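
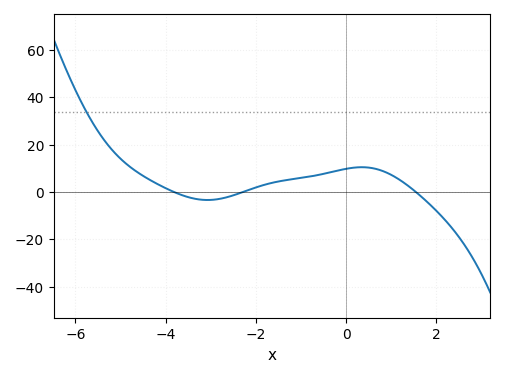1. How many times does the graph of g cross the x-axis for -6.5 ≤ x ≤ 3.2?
3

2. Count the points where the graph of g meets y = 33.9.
1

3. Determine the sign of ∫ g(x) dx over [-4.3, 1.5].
positive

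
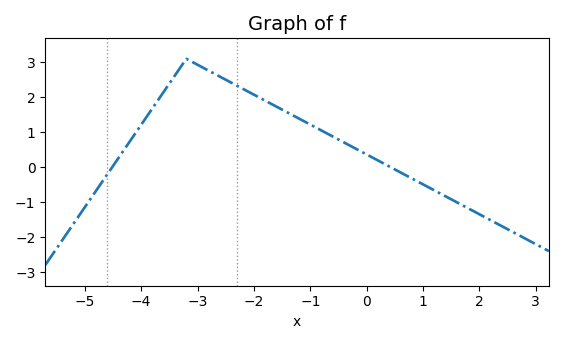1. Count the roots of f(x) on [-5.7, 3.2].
2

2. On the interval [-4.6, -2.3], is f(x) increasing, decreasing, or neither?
neither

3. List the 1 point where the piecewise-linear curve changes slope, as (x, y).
(-3.2, 3.1)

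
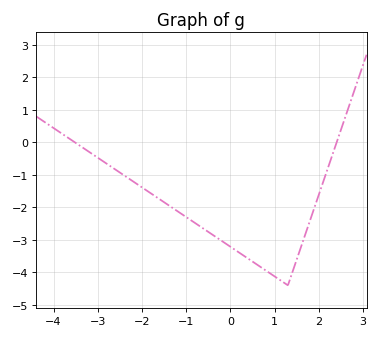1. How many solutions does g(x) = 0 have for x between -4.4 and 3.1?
2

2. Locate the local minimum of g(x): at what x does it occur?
1.3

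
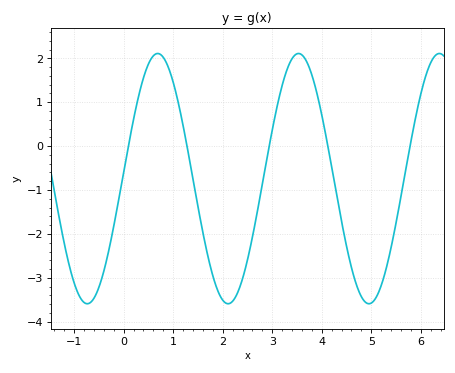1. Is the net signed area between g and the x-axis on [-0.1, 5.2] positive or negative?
negative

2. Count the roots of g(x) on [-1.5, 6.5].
5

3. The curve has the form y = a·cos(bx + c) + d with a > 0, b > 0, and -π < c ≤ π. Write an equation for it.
y = 2.85cos(2.21x - 1.52) - 0.74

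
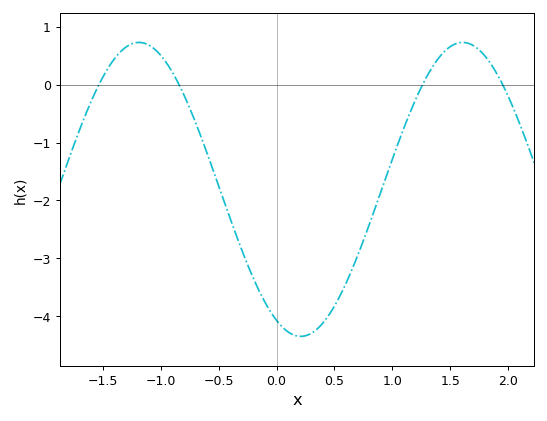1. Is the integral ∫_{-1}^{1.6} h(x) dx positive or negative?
negative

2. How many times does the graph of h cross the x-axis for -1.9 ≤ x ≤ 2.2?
4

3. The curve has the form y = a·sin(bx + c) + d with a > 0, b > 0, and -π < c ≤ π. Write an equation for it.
y = 2.54sin(2.2x - 2) - 1.81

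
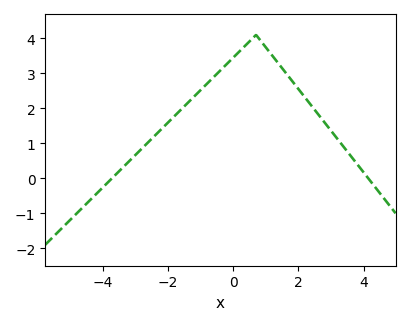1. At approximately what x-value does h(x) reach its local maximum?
0.697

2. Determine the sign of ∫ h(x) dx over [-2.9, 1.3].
positive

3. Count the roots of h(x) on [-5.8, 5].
2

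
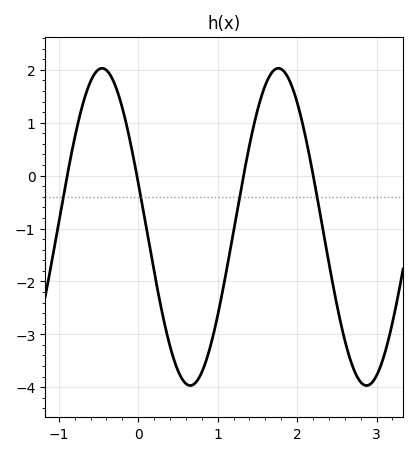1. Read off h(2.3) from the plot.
-0.803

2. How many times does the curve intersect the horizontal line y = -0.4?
4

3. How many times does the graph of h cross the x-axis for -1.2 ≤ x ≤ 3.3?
4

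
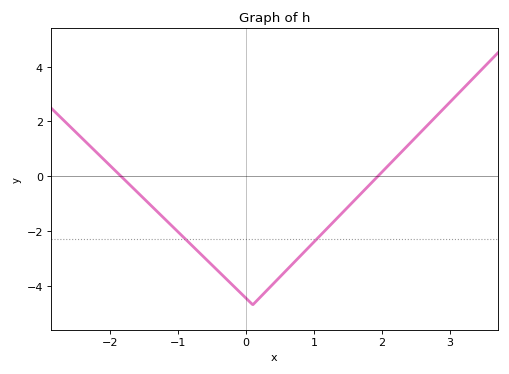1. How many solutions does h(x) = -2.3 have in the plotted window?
2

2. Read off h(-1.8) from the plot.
0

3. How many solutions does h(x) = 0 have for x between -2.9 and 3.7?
2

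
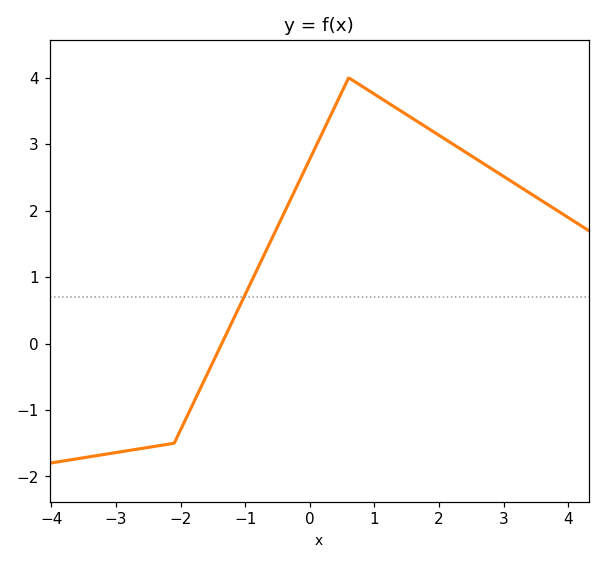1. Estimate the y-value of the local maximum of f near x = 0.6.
4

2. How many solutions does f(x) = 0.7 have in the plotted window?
1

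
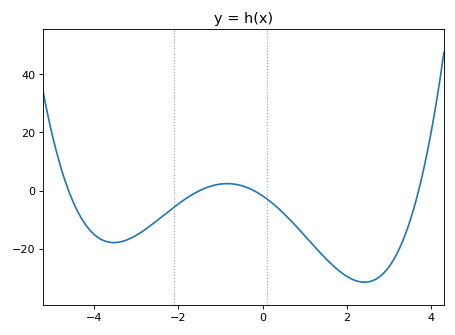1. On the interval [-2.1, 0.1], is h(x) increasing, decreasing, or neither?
neither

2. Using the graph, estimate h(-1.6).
0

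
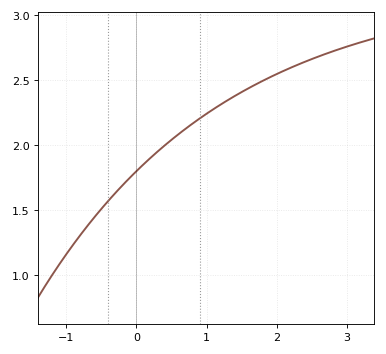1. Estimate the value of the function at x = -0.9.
1.25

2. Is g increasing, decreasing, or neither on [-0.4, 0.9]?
increasing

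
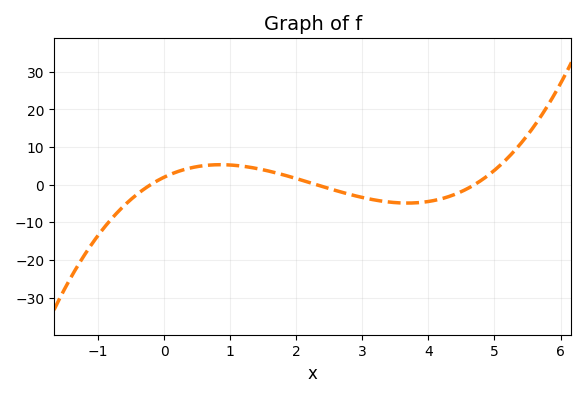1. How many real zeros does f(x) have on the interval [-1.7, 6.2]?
3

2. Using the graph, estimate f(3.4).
-5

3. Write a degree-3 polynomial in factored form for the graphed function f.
y = 0.9(x + 0.2)(x - 2.3)(x - 4.7)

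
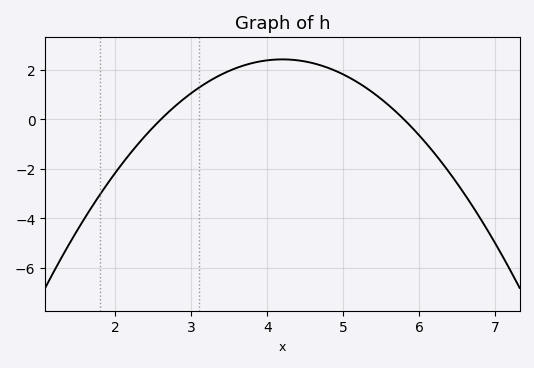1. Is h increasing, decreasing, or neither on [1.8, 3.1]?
increasing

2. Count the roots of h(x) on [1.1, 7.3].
2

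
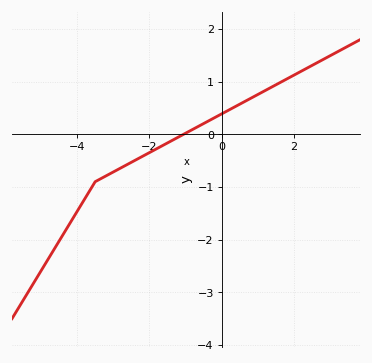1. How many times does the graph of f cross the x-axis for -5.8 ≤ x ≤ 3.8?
1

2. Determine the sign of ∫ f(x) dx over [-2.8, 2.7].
positive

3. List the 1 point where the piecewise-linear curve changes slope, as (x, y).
(-3.5, -0.9)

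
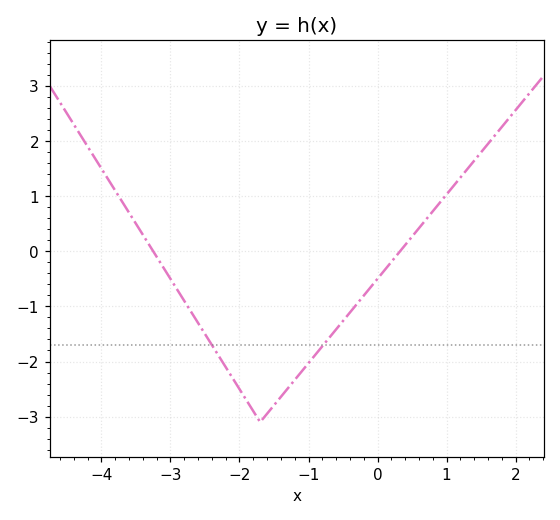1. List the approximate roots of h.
-3.25, 0.325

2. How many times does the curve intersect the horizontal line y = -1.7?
2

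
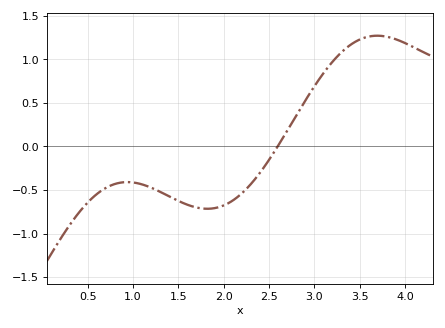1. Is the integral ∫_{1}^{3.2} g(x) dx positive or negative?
negative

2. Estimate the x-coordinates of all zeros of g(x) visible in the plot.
2.59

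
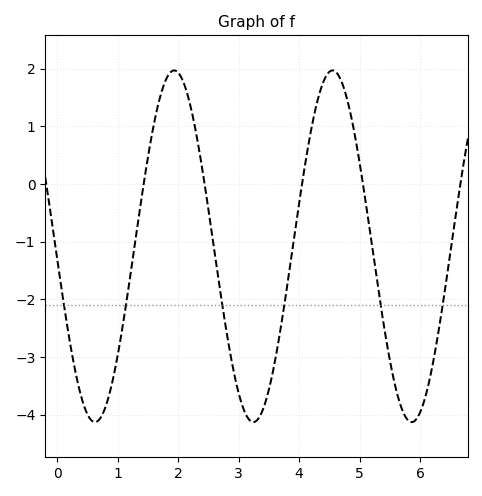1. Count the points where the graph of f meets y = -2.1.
6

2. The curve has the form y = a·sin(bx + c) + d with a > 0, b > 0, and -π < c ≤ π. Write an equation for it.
y = 3.05sin(2.4x - 3.07) - 1.08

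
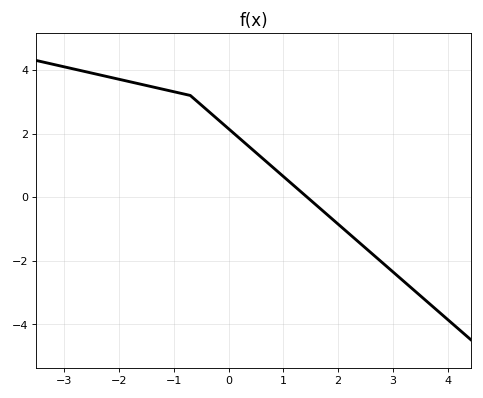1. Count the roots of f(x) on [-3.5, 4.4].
1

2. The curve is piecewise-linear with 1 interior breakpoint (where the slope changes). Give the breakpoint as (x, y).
(-0.7, 3.2)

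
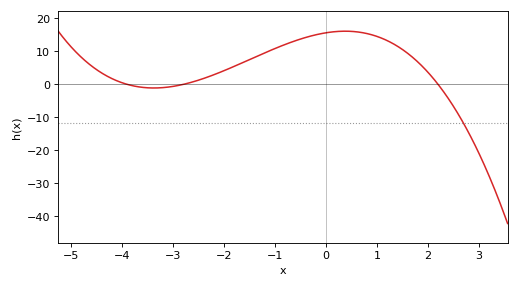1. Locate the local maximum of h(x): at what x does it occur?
0.377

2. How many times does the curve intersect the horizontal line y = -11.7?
1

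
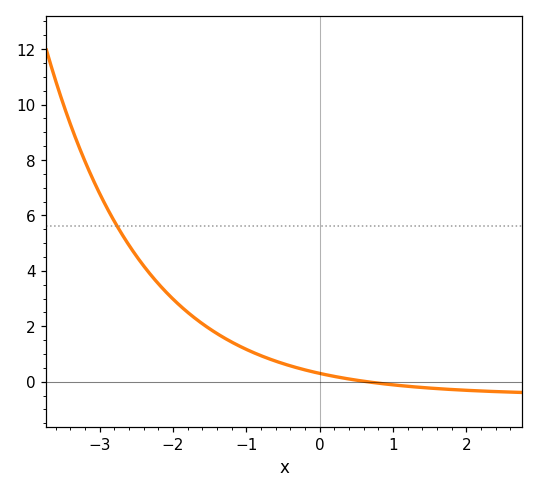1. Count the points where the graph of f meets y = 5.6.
1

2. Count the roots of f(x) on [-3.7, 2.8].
1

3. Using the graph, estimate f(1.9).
-0.2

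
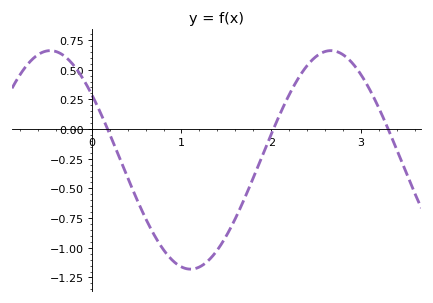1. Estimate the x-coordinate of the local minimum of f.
1.1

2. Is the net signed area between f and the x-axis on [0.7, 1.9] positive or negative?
negative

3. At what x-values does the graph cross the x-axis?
0.2, 2, 3.3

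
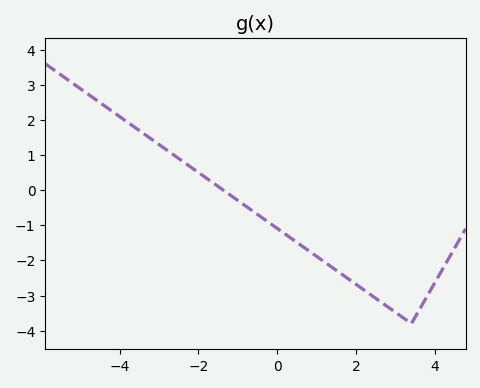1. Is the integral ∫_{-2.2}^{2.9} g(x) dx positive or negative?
negative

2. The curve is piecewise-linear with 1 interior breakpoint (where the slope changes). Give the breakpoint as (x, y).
(3.4, -3.8)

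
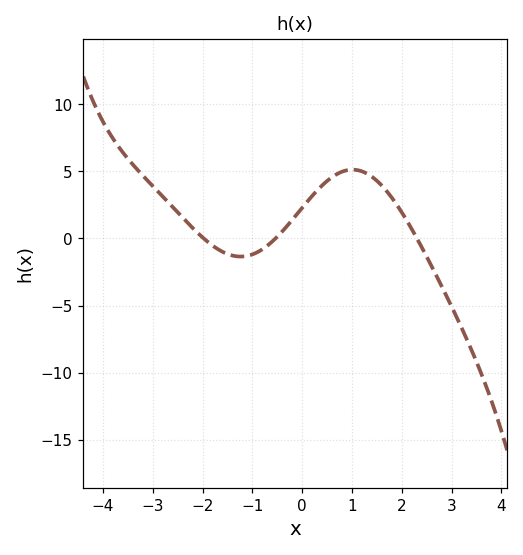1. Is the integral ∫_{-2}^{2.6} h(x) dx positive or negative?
positive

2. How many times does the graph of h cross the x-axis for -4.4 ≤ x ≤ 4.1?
3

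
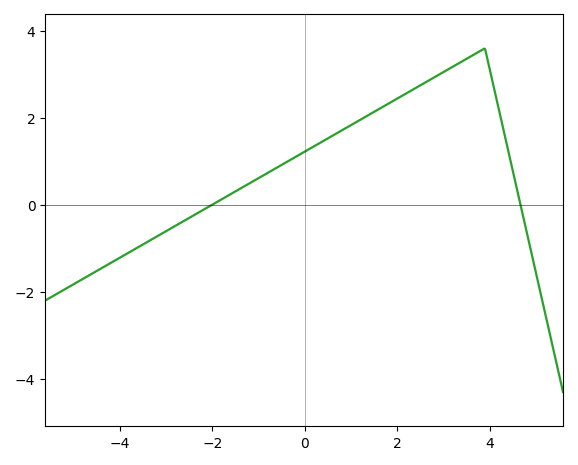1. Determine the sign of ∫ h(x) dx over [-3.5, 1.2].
positive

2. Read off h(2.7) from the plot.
2.87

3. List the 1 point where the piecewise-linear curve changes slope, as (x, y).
(3.9, 3.6)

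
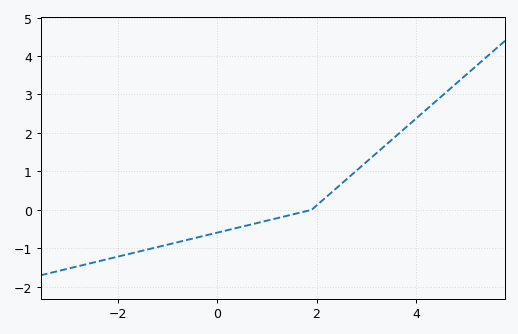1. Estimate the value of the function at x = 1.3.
-0.2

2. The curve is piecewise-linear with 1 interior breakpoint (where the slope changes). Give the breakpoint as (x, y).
(1.9, 0)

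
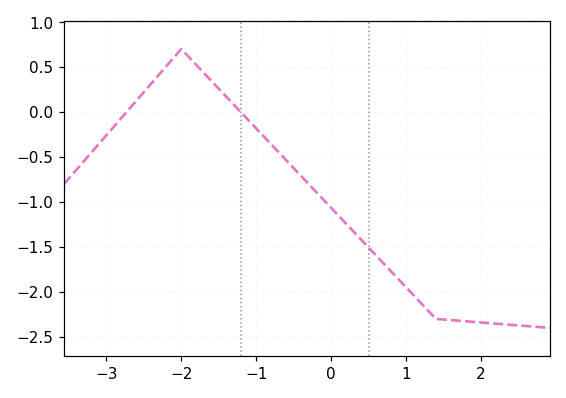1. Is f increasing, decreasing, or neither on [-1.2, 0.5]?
decreasing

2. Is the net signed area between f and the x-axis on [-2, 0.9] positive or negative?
negative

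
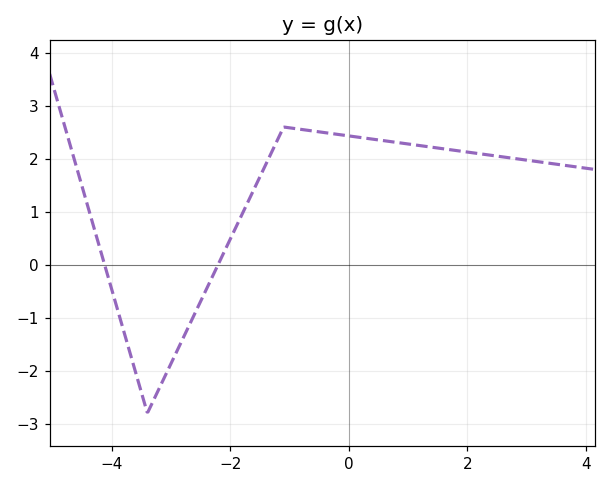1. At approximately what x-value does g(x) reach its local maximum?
-1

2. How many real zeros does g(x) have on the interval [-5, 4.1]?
2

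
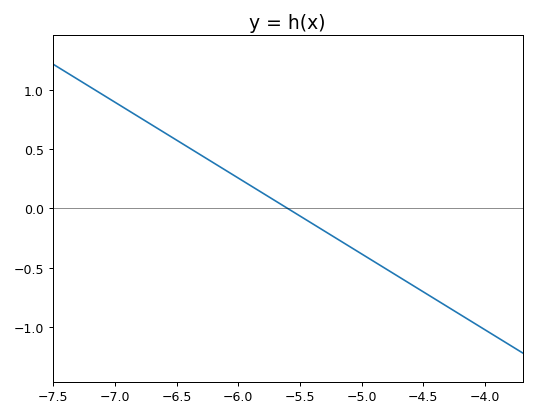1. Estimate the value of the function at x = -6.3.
0.45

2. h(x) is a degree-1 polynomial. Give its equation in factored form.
y = -0.64(x + 5.6)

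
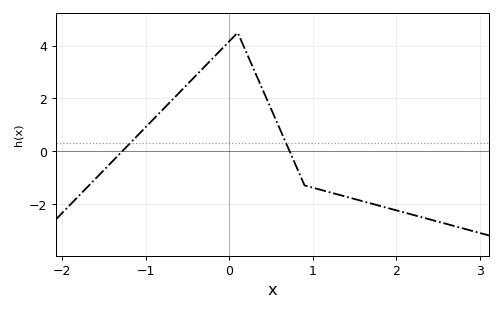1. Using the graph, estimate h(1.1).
-1.47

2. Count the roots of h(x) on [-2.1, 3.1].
2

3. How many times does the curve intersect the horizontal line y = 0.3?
2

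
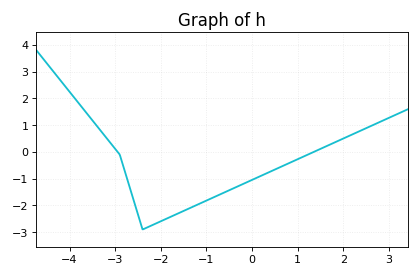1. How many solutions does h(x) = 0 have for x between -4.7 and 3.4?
2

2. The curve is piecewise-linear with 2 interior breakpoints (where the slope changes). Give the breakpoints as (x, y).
(-2.9, -0.1); (-2.4, -2.9)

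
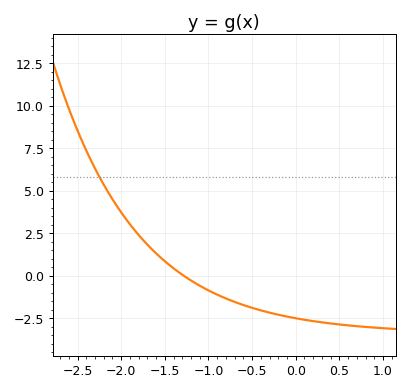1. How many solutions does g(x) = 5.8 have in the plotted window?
1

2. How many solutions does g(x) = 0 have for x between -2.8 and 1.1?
1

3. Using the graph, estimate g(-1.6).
1.31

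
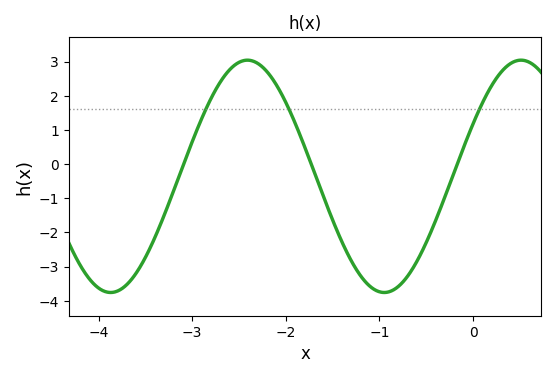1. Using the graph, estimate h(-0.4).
-1.66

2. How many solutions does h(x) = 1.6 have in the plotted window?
3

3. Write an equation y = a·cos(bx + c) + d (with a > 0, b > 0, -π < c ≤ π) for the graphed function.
y = 3.4cos(2.15x - 1.1) - 0.36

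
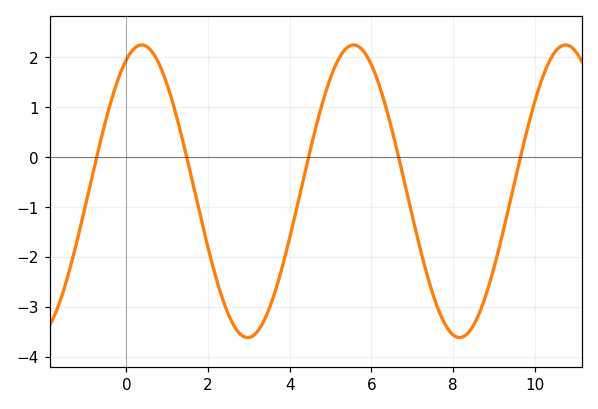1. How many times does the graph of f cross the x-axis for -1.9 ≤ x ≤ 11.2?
5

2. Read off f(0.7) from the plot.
2.01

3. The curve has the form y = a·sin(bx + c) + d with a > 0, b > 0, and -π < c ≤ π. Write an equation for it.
y = 2.93sin(1.21x + 1.12) - 0.69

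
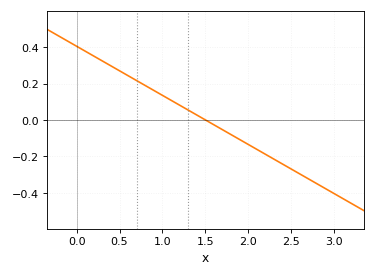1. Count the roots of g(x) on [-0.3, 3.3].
1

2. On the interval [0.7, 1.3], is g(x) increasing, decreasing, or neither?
decreasing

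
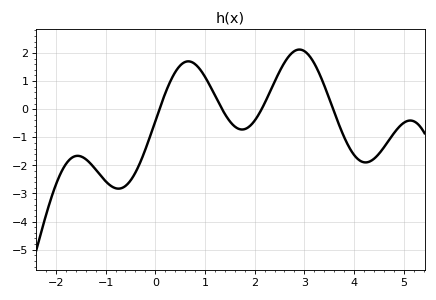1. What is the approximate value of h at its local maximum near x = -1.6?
-1.7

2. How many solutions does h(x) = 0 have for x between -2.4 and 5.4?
4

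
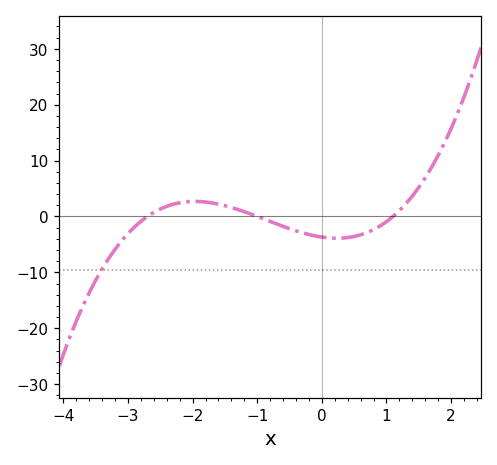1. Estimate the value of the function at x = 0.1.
-3.82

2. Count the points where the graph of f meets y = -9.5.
1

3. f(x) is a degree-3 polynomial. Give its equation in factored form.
y = 1.24(x + 2.7)(x + 1)(x - 1.1)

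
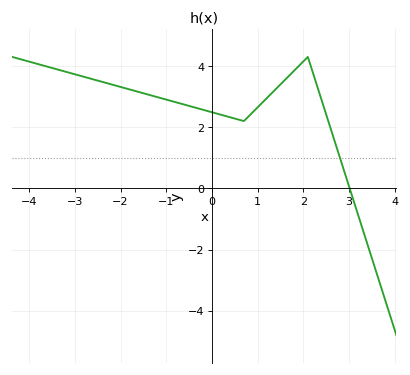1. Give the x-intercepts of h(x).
3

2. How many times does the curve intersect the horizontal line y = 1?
1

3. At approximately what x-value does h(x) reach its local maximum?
2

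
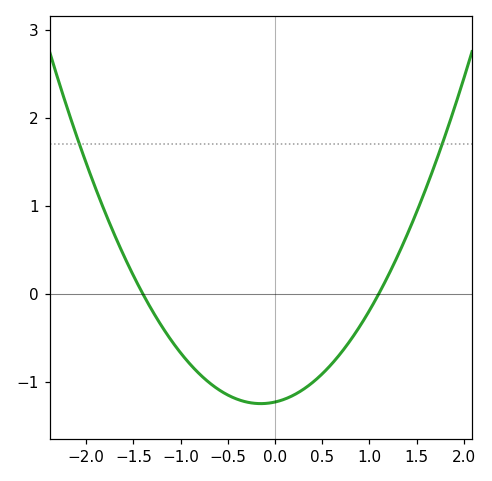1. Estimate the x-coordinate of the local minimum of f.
-0.15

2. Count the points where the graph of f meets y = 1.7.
2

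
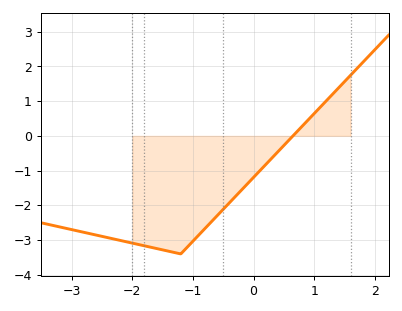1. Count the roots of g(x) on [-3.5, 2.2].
1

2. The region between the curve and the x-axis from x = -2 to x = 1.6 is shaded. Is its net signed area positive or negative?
negative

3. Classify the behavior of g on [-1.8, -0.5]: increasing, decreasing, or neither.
neither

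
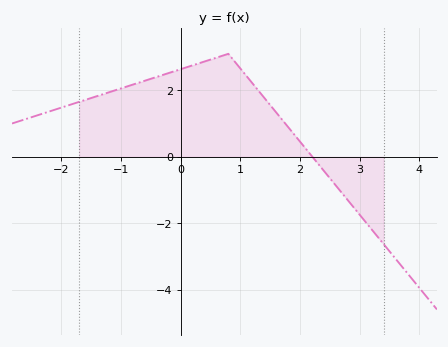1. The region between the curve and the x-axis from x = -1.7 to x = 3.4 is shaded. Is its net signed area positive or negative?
positive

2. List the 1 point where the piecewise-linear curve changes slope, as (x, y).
(0.8, 3.1)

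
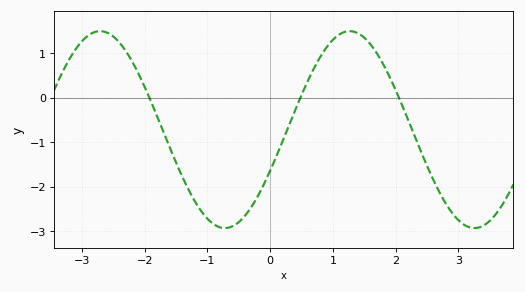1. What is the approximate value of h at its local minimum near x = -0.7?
-2.9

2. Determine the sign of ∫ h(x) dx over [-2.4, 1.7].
negative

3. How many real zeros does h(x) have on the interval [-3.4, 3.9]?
3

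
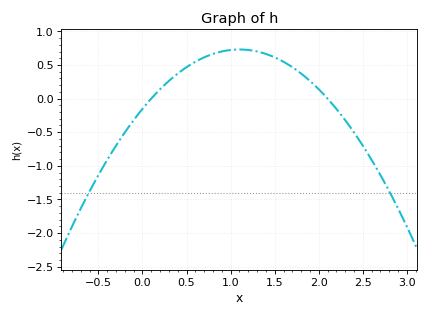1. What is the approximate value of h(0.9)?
0.7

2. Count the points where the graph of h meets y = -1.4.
2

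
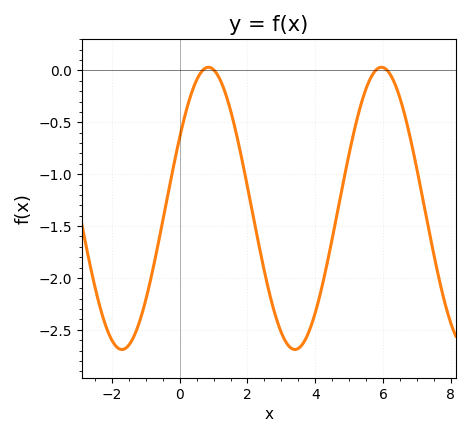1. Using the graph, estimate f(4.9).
-0.963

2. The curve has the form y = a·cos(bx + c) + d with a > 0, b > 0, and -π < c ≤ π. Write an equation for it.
y = 1.36cos(1.23x - 1.04) - 1.33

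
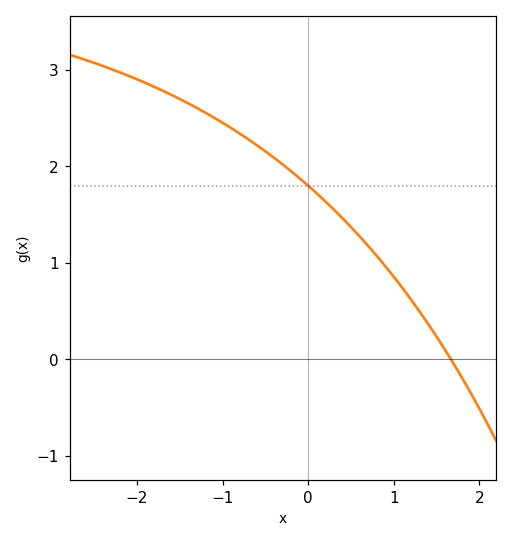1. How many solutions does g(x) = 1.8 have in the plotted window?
1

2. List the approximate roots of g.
1.7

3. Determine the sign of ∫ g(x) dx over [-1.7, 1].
positive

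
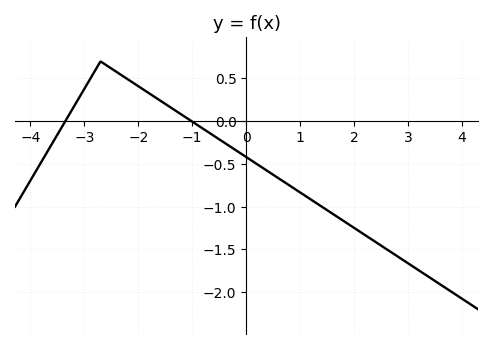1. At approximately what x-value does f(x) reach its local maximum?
-2.7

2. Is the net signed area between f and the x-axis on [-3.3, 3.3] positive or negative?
negative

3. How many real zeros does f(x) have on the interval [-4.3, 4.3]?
2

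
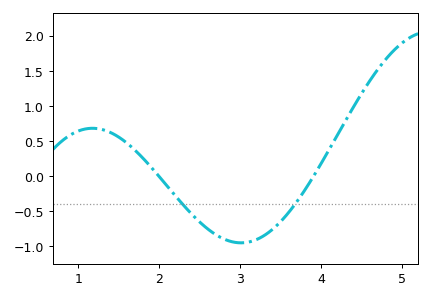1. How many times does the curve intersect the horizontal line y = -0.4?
2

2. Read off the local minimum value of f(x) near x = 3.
-0.95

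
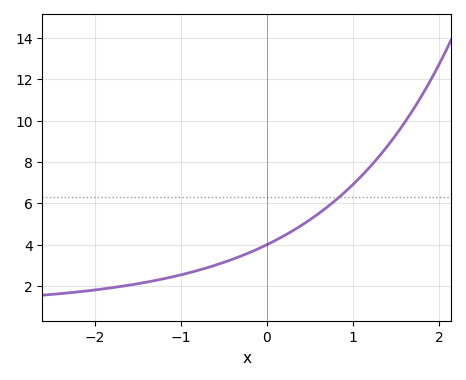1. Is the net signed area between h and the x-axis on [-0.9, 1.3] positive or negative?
positive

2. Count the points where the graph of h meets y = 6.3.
1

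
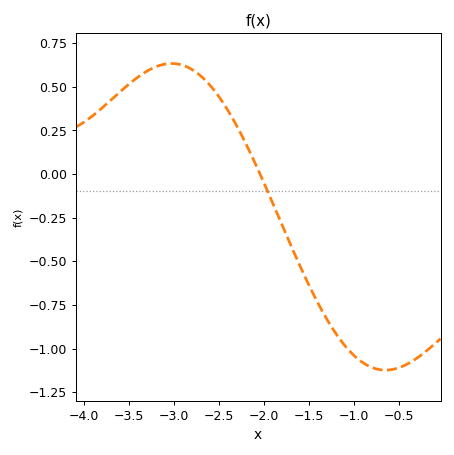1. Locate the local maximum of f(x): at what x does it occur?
-3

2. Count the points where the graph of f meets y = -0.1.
1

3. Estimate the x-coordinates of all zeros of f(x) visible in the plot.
-2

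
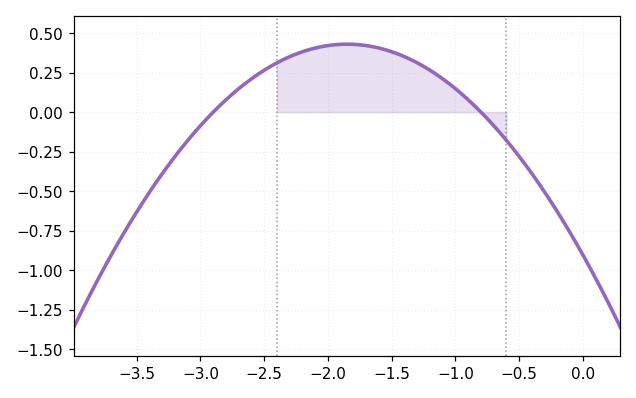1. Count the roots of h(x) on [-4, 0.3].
2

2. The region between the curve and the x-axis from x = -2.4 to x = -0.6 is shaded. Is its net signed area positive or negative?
positive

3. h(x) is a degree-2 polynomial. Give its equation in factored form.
y = -0.39(x + 2.9)(x + 0.8)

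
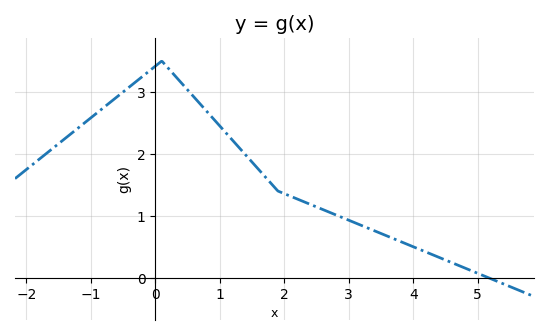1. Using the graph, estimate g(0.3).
3.27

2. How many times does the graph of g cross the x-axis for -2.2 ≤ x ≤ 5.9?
1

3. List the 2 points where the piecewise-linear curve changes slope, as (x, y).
(0.1, 3.5); (1.9, 1.4)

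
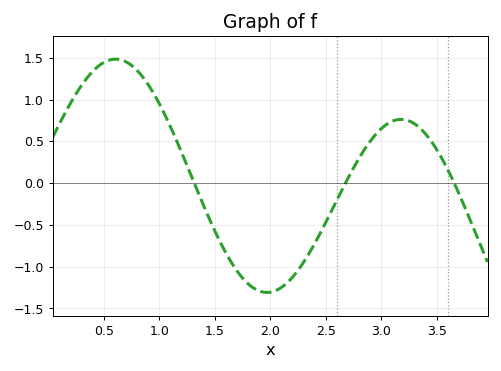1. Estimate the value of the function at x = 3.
0.65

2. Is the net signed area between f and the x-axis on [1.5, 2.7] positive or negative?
negative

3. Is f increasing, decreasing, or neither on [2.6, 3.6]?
neither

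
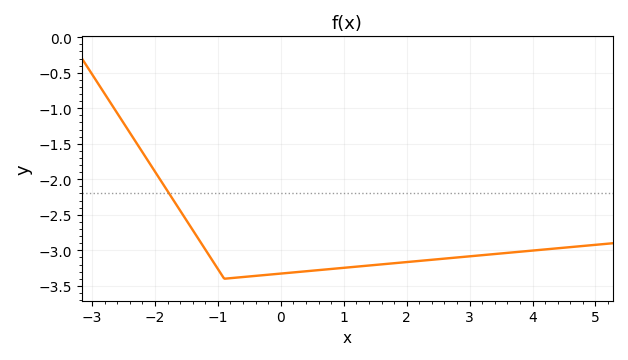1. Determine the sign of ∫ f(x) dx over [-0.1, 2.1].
negative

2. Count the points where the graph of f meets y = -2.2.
1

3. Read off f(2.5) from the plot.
-3.12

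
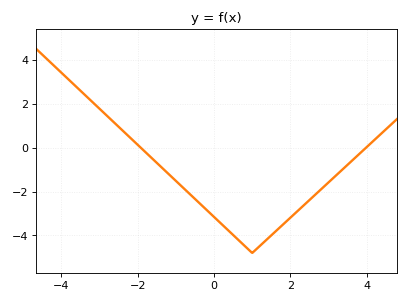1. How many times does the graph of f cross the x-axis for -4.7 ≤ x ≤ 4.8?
2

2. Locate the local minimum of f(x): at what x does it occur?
1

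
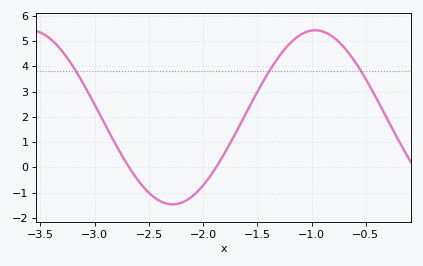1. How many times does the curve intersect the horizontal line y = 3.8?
3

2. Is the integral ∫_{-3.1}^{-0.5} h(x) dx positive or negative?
positive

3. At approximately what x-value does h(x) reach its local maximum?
-0.95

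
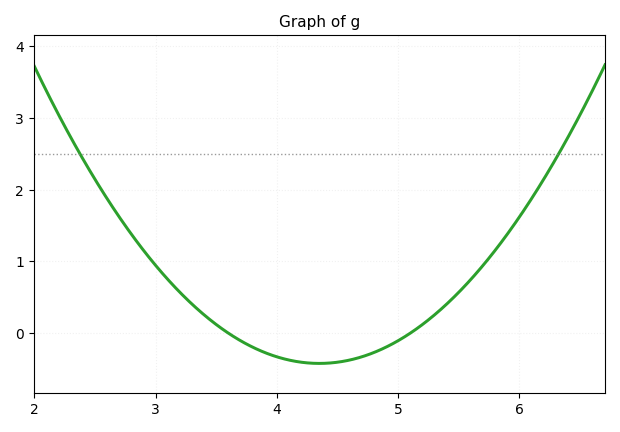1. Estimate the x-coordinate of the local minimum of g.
4.3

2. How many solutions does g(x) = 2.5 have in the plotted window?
2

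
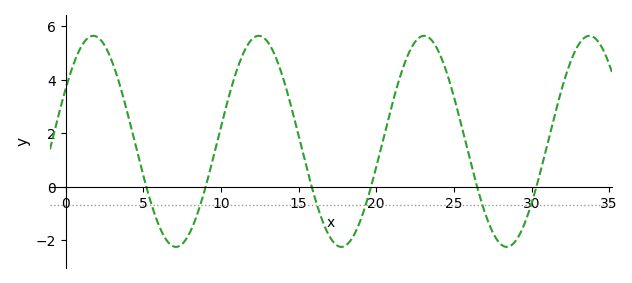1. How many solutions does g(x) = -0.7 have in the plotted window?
6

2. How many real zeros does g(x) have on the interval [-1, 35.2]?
6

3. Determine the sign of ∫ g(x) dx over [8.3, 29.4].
positive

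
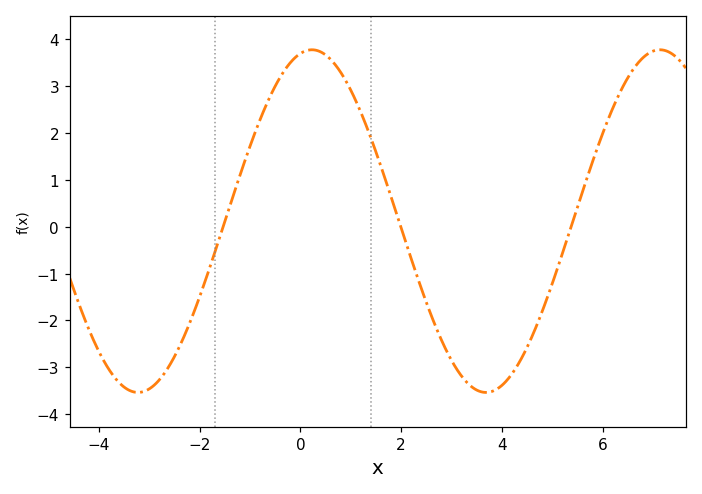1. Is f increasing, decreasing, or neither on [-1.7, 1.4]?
neither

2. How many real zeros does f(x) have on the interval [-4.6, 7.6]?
3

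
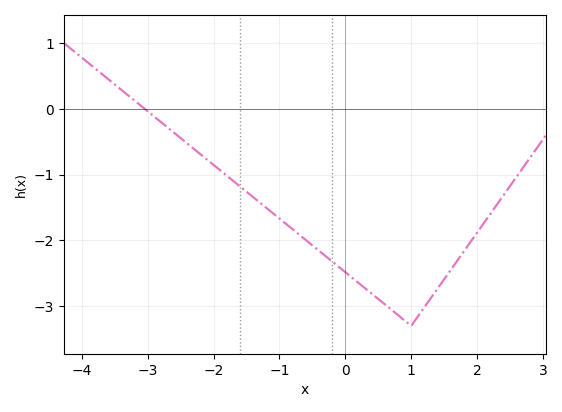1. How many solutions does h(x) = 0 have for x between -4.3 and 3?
1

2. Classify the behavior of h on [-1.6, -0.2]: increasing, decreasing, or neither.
decreasing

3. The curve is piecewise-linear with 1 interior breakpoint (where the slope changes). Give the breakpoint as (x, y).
(1, -3.3)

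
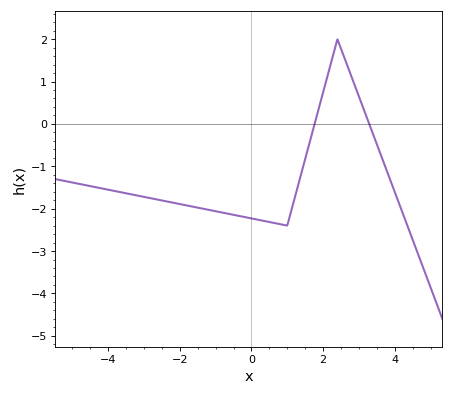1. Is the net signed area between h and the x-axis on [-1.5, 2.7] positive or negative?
negative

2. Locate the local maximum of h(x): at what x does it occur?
2.4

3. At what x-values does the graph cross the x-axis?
1.8, 3.2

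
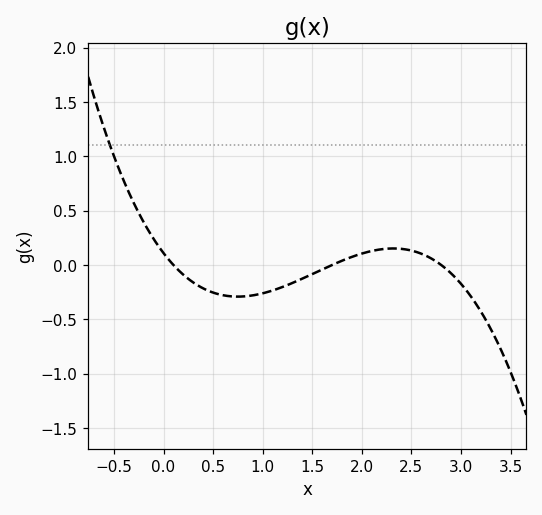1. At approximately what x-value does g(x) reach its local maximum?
2.3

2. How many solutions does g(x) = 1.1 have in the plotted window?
1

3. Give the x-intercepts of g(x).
0.1, 1.7, 2.8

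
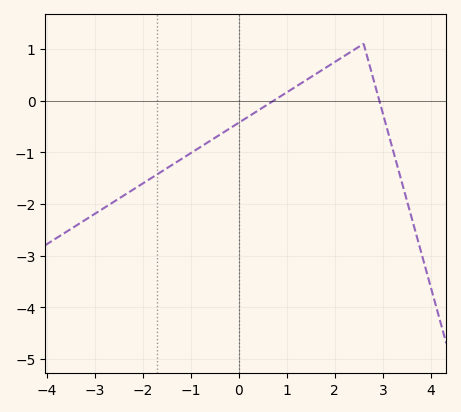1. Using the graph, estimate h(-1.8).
-1.48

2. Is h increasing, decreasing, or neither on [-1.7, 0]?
increasing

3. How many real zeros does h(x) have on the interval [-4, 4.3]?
2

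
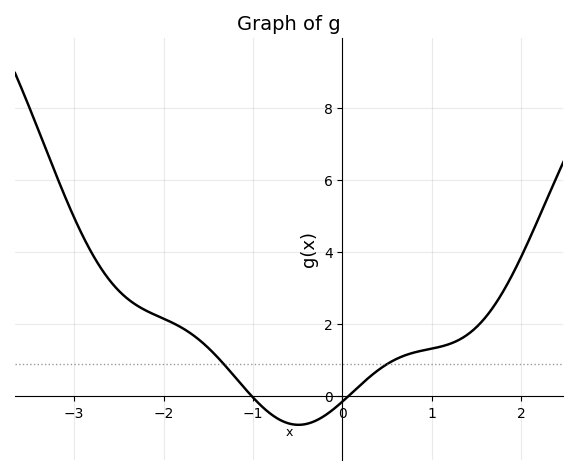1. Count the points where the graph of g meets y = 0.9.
2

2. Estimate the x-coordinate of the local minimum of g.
-0.492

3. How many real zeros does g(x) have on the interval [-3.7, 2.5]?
2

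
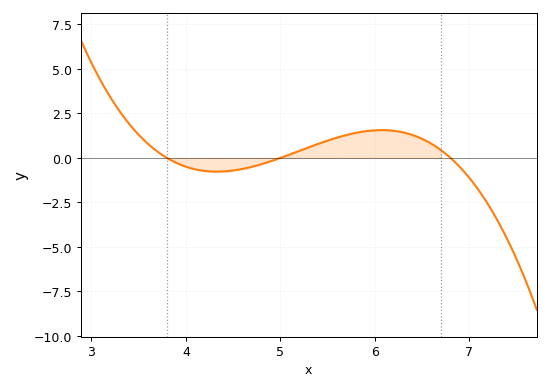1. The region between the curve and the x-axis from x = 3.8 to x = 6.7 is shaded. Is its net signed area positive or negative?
positive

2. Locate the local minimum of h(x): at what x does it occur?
4.3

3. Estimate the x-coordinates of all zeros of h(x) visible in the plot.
3.8, 5, 6.8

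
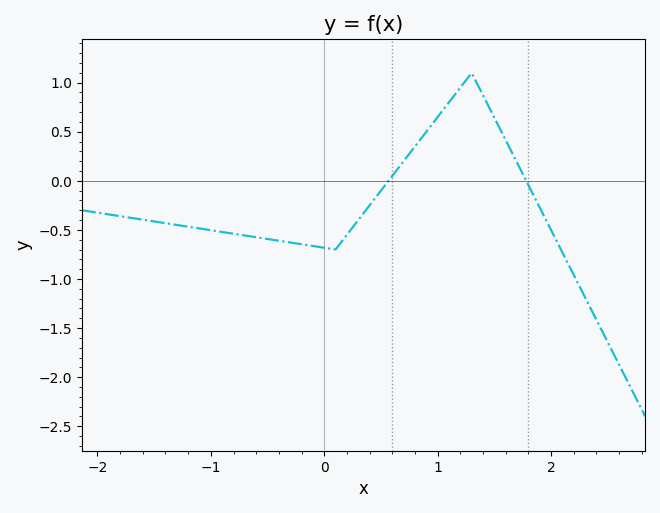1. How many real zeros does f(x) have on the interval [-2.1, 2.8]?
2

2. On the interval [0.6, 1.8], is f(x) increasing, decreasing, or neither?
neither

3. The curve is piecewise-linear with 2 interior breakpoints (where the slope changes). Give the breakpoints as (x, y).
(0.1, -0.7); (1.3, 1.1)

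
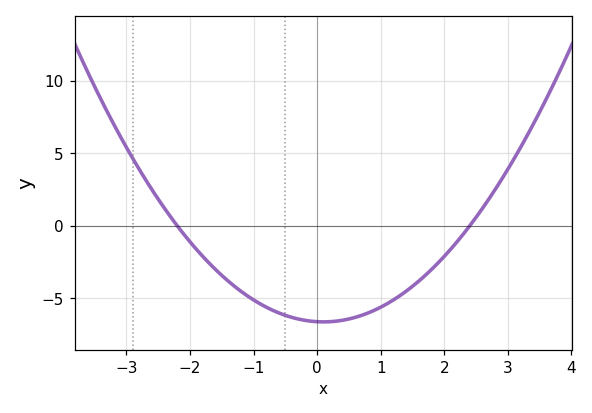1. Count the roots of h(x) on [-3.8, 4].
2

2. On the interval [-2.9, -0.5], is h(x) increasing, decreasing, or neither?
decreasing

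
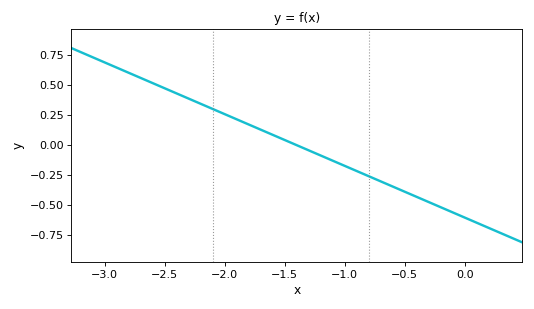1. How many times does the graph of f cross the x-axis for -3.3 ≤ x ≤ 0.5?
1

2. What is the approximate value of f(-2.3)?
0.38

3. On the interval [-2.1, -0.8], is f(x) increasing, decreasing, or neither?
decreasing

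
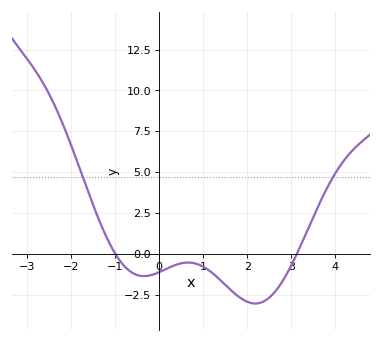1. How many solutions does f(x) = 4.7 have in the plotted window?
2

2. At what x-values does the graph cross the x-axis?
-0.992, 3.13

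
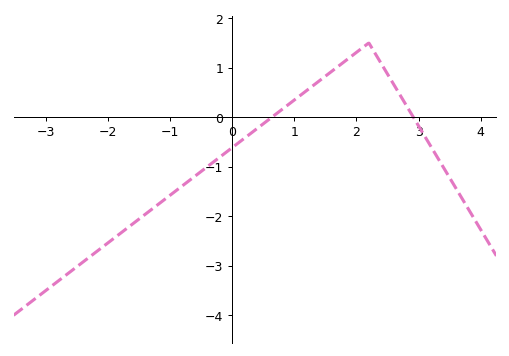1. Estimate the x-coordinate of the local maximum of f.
2.2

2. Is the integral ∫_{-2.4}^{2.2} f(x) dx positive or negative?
negative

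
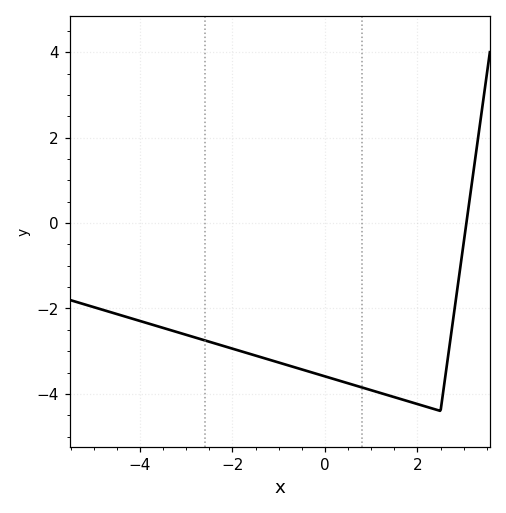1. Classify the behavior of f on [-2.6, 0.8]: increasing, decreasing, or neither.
decreasing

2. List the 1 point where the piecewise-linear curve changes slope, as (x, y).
(2.5, -4.4)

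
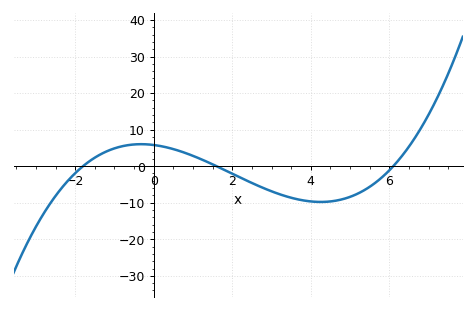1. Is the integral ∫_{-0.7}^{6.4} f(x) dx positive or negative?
negative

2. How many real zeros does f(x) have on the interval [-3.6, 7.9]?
3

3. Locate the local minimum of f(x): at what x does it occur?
4.2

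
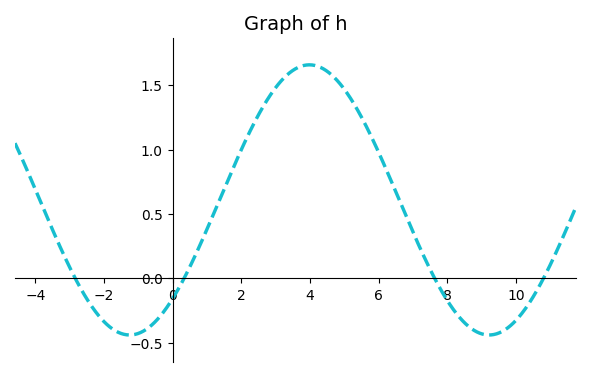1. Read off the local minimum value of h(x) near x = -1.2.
-0.44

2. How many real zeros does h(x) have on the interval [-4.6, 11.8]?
4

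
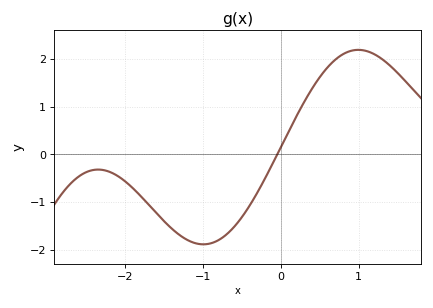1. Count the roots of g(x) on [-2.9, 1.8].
1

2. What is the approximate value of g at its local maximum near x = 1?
2.19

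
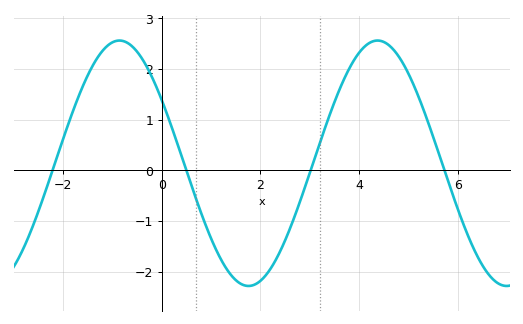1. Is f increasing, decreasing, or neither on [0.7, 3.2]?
neither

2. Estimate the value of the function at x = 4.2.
2.5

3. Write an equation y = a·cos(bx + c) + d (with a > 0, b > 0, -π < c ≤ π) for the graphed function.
y = 2.42cos(1.2x + 1) + 0.14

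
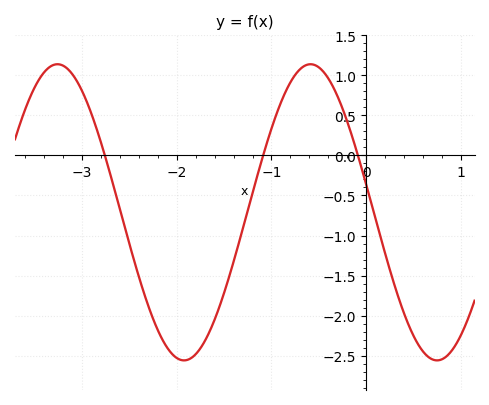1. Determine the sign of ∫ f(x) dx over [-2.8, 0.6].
negative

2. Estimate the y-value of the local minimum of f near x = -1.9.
-2.55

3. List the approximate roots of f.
-2.8, -1.1, -0.1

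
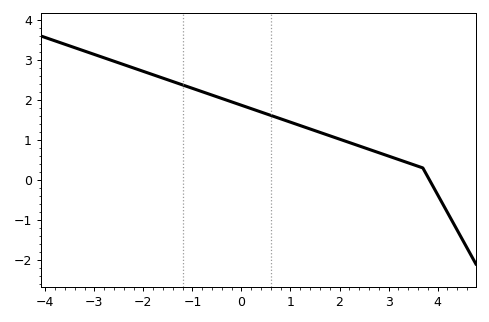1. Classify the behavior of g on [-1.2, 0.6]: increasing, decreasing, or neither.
decreasing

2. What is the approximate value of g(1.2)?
1.36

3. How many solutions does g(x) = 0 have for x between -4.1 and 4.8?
1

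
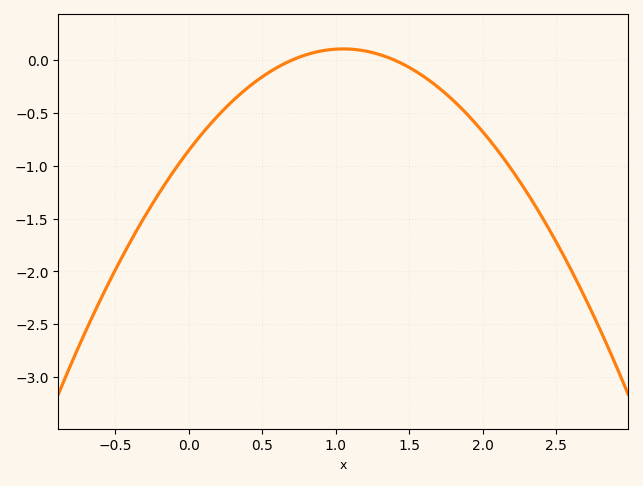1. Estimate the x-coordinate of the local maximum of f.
1.05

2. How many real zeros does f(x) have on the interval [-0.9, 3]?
2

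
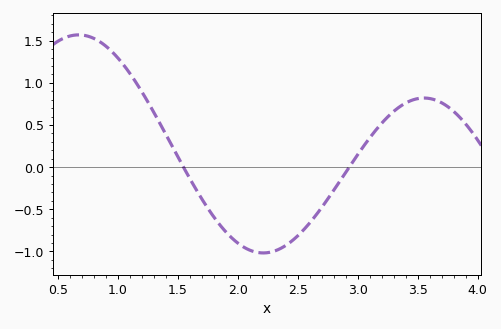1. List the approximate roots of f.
1.55, 2.95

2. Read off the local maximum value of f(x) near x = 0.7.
1.55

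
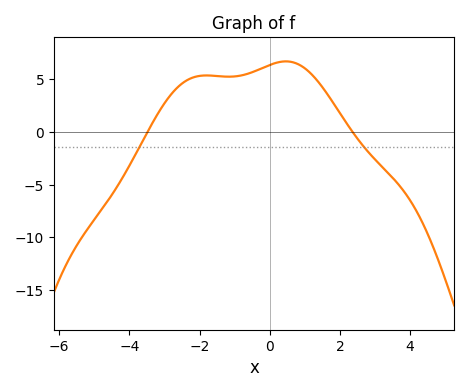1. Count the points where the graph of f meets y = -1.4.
2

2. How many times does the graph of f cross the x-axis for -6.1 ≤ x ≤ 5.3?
2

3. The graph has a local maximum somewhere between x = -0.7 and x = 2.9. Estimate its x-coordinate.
0.4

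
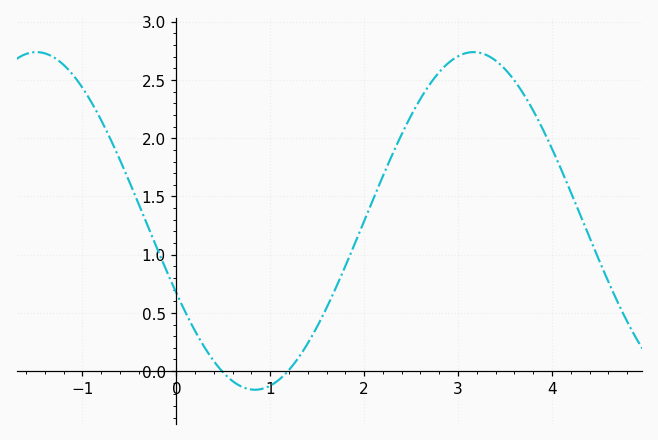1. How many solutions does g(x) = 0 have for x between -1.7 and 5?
2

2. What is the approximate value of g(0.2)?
0.35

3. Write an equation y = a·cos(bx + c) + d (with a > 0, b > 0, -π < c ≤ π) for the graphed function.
y = 1.45cos(1.4x + 2) + 1.29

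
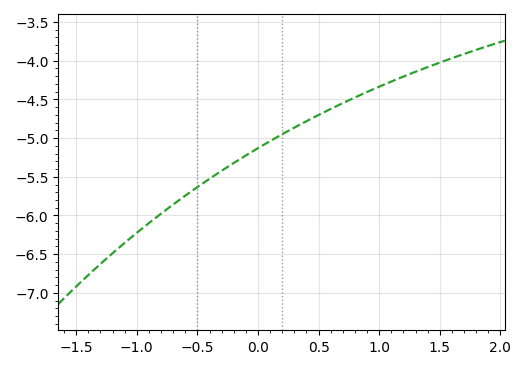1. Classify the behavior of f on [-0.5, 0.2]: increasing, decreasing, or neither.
increasing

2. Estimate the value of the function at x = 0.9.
-4.4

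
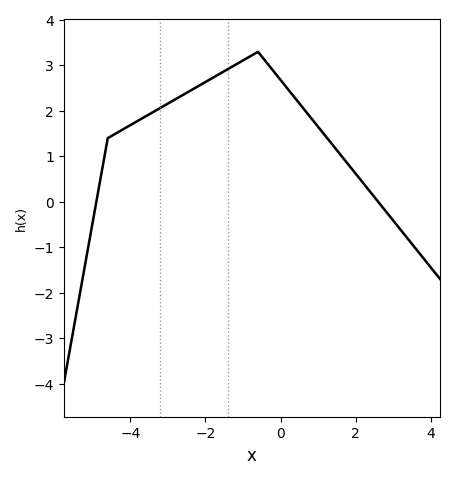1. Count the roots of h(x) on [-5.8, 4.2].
2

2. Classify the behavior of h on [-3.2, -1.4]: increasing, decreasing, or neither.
increasing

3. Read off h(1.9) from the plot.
0.72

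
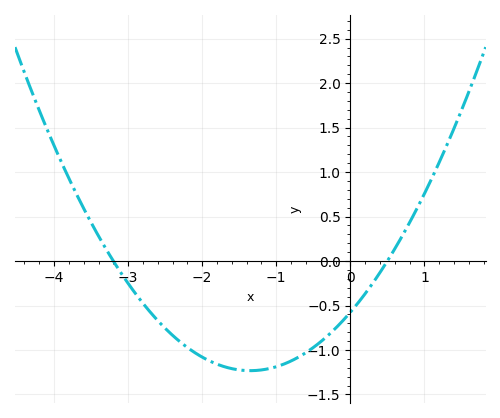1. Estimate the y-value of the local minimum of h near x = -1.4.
-1.25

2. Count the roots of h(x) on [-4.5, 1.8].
2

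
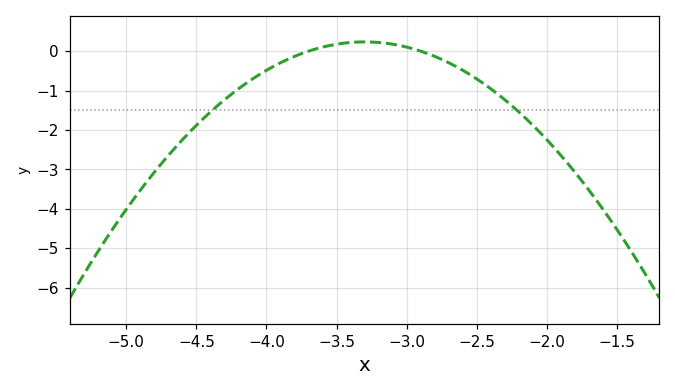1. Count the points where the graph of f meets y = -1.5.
2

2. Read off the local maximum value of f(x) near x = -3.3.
0.235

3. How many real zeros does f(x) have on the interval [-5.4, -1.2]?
2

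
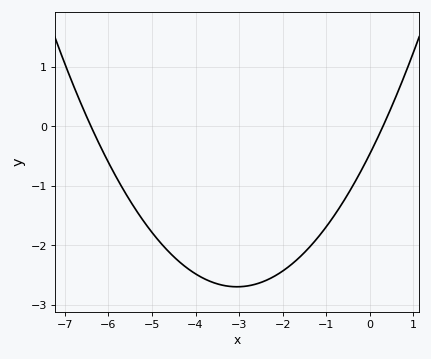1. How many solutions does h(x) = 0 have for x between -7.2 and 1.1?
2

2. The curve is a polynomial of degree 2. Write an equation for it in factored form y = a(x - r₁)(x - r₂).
y = 0.24(x + 6.4)(x - 0.3)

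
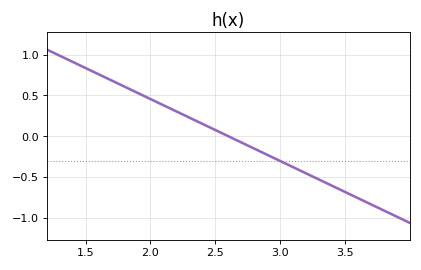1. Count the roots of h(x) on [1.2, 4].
1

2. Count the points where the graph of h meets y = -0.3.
1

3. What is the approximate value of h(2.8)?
-0.152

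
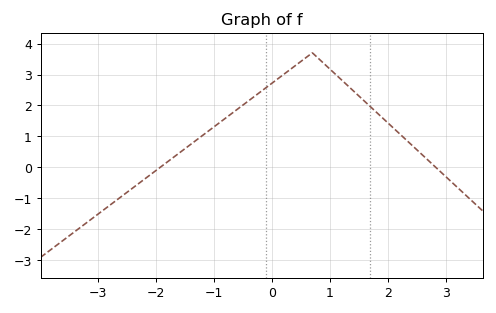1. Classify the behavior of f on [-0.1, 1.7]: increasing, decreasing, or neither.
neither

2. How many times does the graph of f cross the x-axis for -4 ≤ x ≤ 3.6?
2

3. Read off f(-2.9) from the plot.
-1.38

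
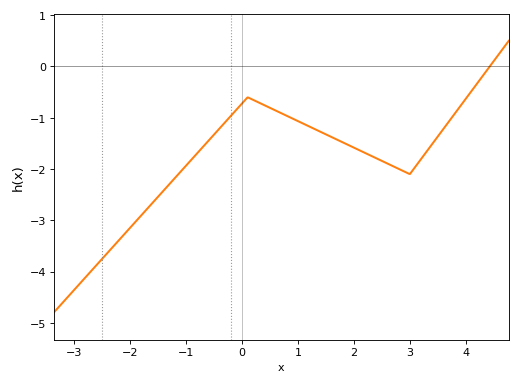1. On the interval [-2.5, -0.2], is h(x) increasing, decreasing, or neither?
increasing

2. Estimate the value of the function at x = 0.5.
-0.8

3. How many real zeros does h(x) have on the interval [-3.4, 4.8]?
1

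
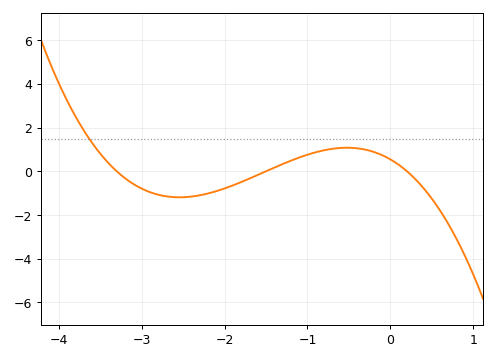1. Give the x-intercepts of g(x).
-3.3, -1.5, 0.2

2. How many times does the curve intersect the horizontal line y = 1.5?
1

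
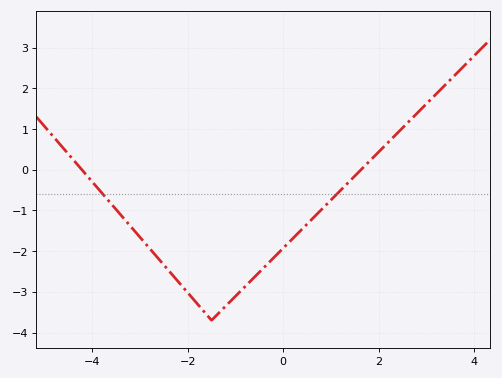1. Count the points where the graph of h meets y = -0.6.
2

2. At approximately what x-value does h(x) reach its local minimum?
-1.4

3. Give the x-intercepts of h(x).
-4.2, 1.6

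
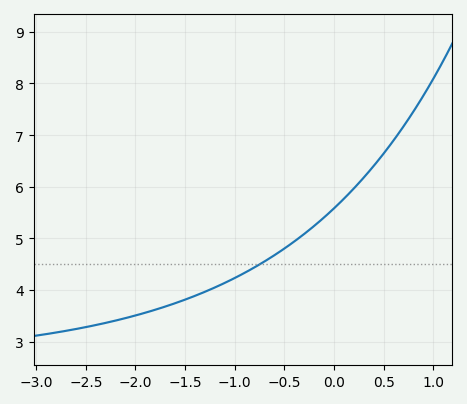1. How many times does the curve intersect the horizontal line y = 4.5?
1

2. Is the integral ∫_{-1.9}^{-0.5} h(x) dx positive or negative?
positive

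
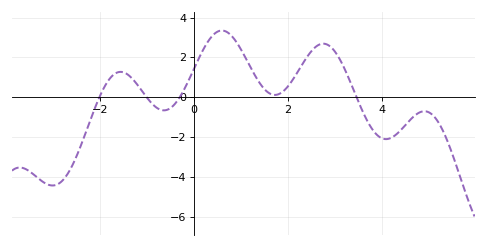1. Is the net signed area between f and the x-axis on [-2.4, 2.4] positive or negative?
positive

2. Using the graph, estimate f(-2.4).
-2.32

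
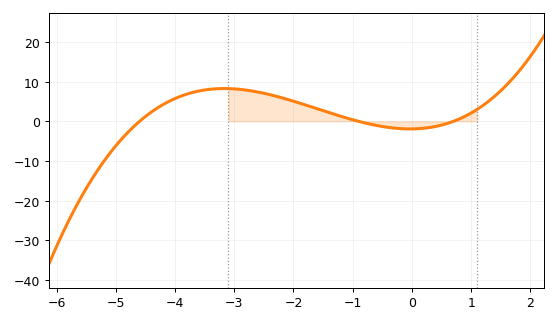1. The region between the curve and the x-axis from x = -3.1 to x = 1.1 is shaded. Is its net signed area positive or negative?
positive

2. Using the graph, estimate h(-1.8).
4.16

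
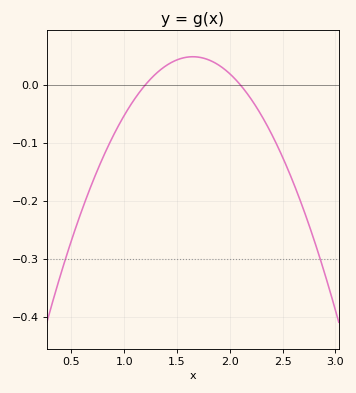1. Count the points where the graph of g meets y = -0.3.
2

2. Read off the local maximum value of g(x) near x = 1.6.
0.049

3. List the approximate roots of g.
1.2, 2.1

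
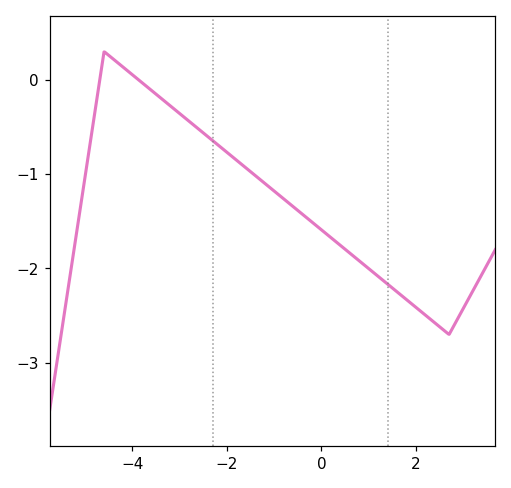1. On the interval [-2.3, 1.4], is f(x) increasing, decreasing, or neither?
decreasing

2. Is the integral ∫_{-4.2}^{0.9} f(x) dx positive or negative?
negative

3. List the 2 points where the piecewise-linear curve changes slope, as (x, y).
(-4.6, 0.3); (2.7, -2.7)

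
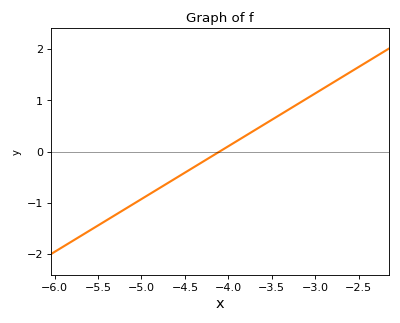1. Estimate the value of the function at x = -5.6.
-1.5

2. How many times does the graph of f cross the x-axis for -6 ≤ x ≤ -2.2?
1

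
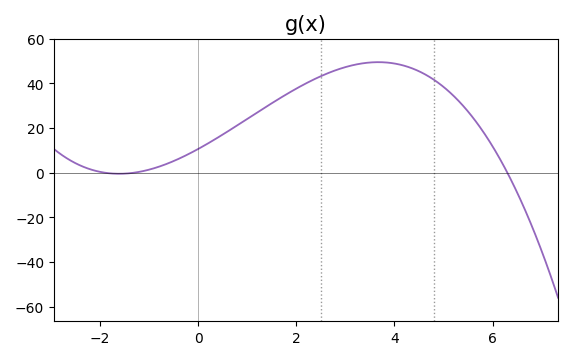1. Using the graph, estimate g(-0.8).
2.66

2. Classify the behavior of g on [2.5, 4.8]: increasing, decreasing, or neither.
neither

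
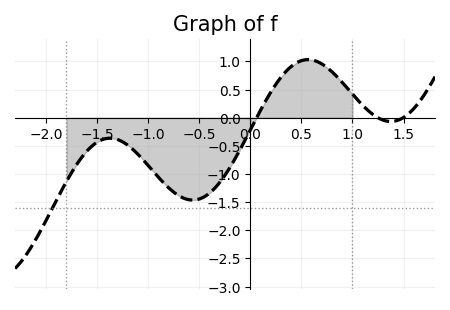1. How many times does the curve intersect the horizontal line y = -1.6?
1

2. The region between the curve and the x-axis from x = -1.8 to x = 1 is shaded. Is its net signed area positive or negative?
negative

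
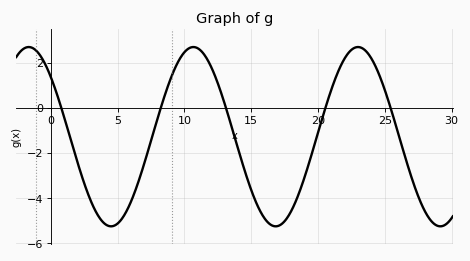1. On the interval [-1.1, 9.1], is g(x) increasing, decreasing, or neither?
neither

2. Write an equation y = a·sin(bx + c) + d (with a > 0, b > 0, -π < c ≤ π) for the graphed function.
y = 3.98sin(0.51x + 2.4) - 1.28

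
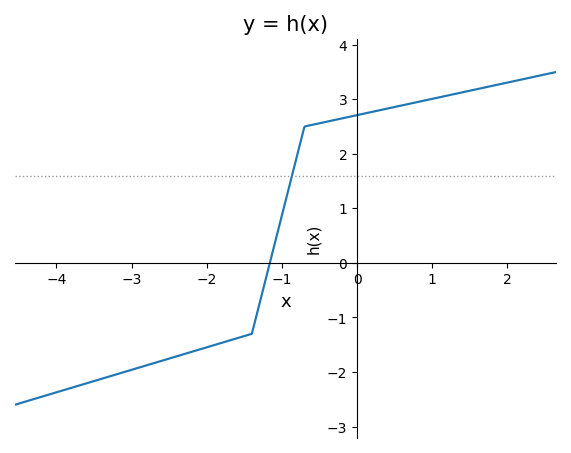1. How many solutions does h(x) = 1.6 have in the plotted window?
1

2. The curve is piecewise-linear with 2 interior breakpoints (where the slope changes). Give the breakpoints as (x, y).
(-1.4, -1.3); (-0.7, 2.5)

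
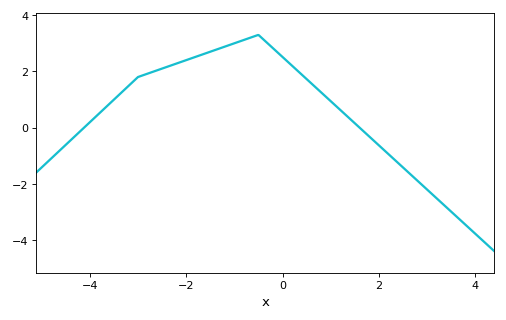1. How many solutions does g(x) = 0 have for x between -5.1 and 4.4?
2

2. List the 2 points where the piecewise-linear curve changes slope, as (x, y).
(-3, 1.8); (-0.5, 3.3)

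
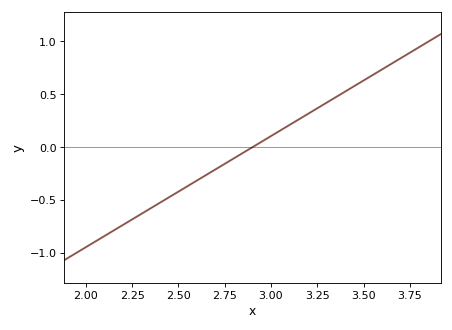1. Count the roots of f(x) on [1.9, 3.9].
1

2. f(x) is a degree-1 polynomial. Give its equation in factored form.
y = 1.05(x - 2.9)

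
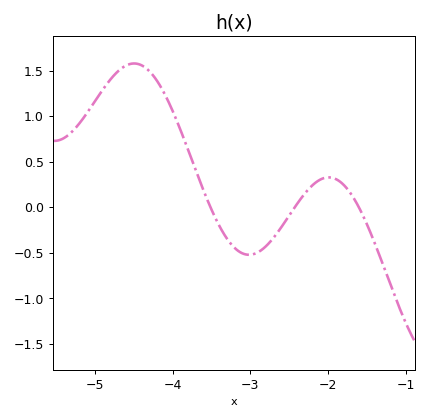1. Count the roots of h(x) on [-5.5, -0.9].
3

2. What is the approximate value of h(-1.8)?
0.247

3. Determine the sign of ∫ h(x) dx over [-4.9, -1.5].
positive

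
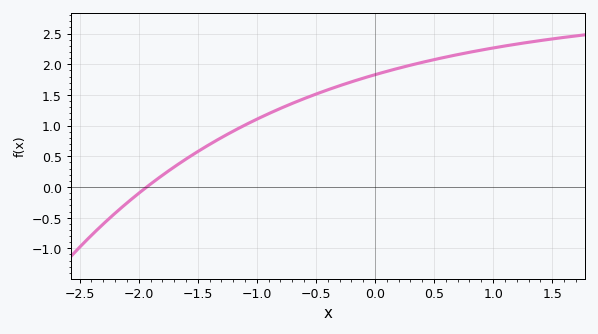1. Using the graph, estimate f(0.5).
2.08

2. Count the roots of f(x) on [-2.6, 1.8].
1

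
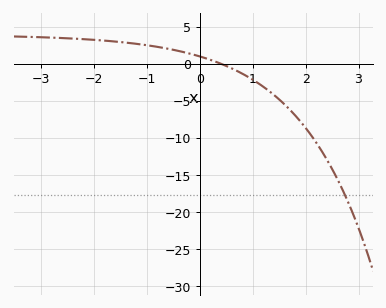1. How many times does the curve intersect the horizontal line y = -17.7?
1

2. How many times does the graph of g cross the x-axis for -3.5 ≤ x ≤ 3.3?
1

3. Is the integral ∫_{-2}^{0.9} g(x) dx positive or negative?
positive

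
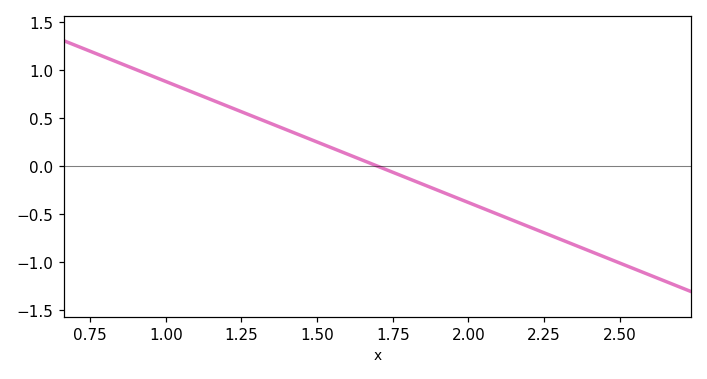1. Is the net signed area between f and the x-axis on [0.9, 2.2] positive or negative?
positive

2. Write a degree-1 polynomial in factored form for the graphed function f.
y = -1.26(x - 1.7)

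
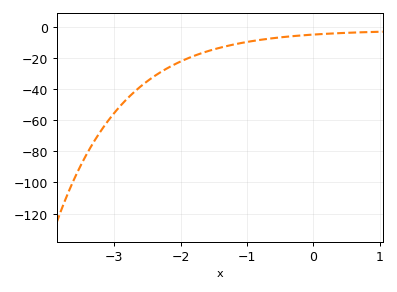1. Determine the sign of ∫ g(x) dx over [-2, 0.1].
negative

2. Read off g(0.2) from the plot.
-4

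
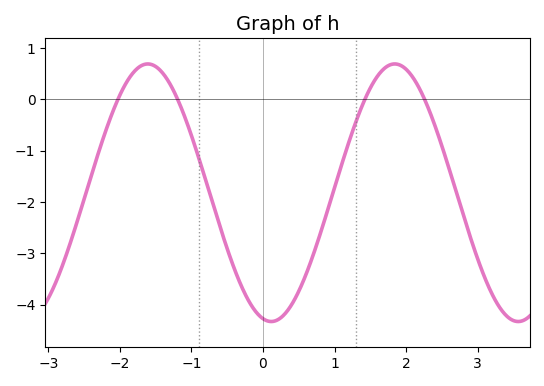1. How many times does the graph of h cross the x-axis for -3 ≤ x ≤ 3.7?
4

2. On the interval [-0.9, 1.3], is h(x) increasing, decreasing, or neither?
neither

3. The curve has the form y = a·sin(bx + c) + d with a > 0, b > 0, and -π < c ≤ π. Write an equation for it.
y = 2.51sin(1.82x - 1.78) - 1.82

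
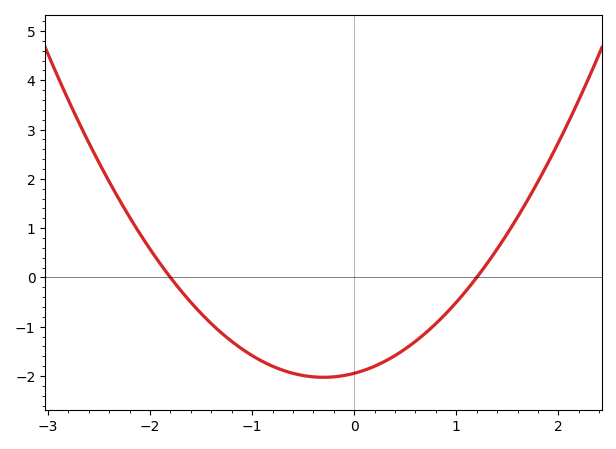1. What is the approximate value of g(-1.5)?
-0.729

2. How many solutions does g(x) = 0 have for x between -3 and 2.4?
2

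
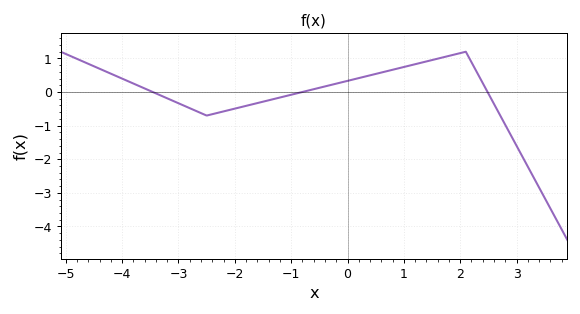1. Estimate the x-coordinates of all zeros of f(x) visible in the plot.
-3.4, -0.8, 2.4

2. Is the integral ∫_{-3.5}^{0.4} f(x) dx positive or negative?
negative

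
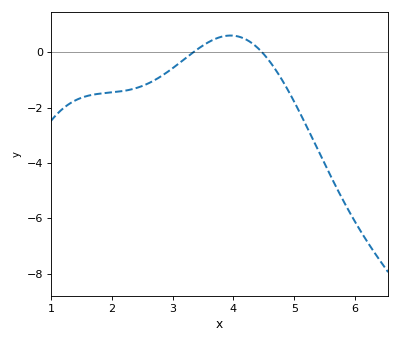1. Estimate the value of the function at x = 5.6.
-4.4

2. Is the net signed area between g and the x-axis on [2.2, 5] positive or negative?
negative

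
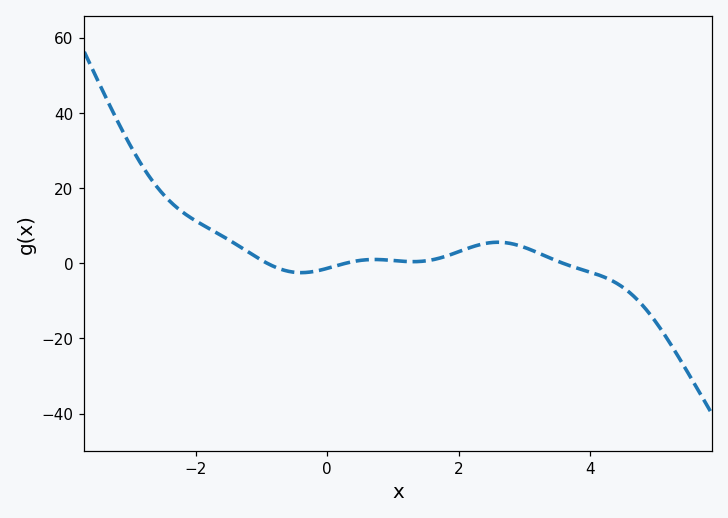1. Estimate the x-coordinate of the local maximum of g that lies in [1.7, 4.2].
2.6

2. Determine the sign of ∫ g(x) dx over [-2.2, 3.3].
positive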